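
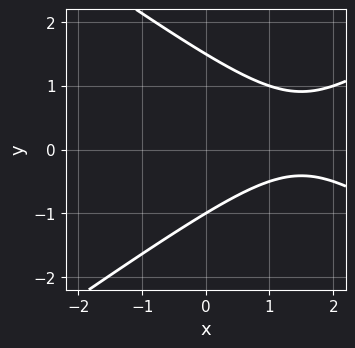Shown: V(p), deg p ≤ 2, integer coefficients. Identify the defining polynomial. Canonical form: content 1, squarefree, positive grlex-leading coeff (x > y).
x^2 - 2*y^2 - 3*x + y + 3

(a) Degree: no degree-1 curve has this shape, so deg p = 2.
(b) Observable constraints: one y-axis crossing is at y = -1; no x-intercept at any integer in the box.
(c) Together with the visible shape, these determine p as stated.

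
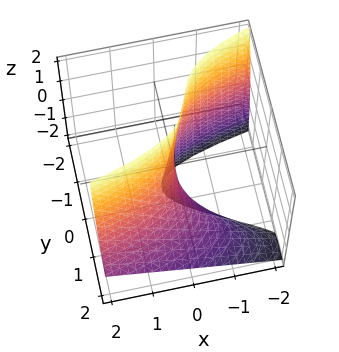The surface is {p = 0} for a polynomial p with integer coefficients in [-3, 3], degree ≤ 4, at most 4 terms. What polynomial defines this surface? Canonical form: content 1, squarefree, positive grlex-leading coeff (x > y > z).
1. Degree: the shape is more complex than any degree-2 surface, so deg p = 3.
2. Checking where it meets the axes: every point of the z-axis in the box is on the surface; it meets the y-axis at y = 0 (among the integer gridlines); it crosses the x-axis at the gridline x = 0.
3. Putting this together gives p.

y^3 + y^2*z + y*z - 2*x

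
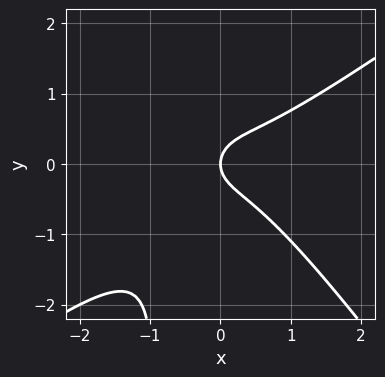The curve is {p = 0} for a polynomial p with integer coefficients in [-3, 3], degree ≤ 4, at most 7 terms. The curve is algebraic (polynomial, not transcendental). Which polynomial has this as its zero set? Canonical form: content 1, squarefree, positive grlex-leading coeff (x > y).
3*x^3 - 2*x^2*y - 3*x*y^2 - 3*y^2 + 2*x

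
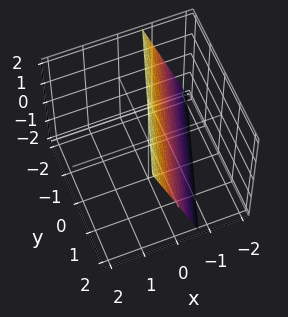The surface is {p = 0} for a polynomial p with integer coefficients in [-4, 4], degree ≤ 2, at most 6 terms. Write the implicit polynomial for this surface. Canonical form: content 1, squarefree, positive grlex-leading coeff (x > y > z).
3*x - y - z + 2

Degree: every cross-section is a straight line — this is a plane, so deg p = 1.
From the axis intercepts and sections: one y-axis crossing is at y = 2; it meets the z-axis at z = 2 (among the integer gridlines).
These observations pin down the coefficients.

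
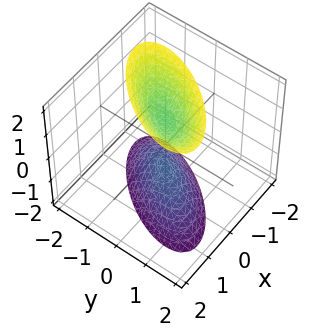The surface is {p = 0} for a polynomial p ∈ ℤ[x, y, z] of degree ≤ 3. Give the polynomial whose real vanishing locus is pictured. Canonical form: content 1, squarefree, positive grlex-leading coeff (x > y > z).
3*x^2 - 3*x*y + 2*y^2 - z^2 + 1

1. The picture has 2 separate pieces.
2. The degree is 2 — the shape is more complex than any degree-1 surface.
3. Against the integer gridlines: among the integer gridlines, it crosses the z-axis at z ∈ {-1, 1}; no x-intercept at any integer in the box; it misses every integer gridline on the y-axis.
4. Putting this together gives p.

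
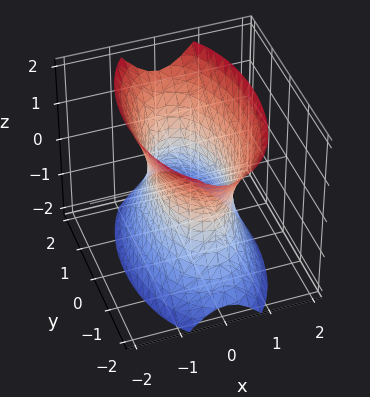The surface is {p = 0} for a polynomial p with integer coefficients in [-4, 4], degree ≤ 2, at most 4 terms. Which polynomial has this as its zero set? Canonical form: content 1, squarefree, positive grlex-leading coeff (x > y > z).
3*x^2 + y^2 - z^2 - 2

First, the degree is 2 — an hourglass — one-sheet hyperboloid; a quadric.
Then, symmetries: mirror symmetry y ↦ −y ⇒ only even powers of y; the x ↦ −x reflection is a symmetry, so x appears only in even powers; mirror symmetry z ↦ −z ⇒ only even powers of z.
Then, from the visible intercepts: no z-intercept at any integer in the box.
Finally, fitting integer coefficients to these (and the overall shape) gives p.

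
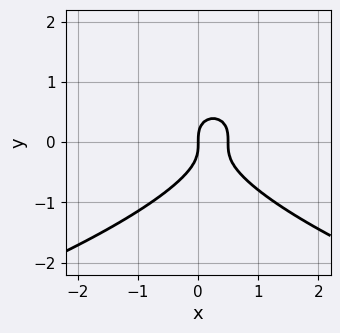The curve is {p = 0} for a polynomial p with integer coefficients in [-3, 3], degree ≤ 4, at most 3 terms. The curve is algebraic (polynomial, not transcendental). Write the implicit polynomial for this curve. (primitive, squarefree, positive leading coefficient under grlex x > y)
Degree: no degree-2 curve has this shape, so deg p = 3.
Reading off the gridlines: it crosses the y-axis at the gridline y = 0; it crosses the x-axis at the gridline x = 0.
Together with the visible shape, these determine p as stated.

2*y^3 + 2*x^2 - x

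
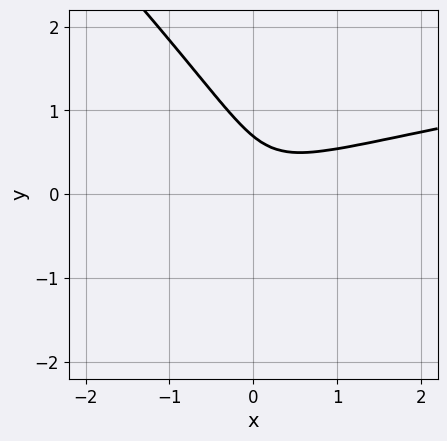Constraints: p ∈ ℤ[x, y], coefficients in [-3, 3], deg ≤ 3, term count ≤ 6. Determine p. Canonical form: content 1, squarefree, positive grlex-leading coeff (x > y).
3*x*y^2 + 3*y^3 - 2*x^2 + 3*x*y - 1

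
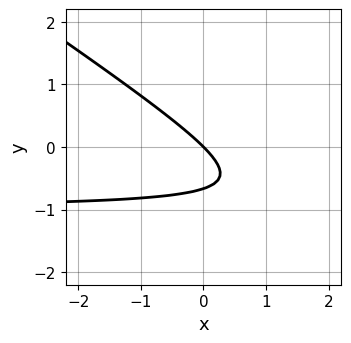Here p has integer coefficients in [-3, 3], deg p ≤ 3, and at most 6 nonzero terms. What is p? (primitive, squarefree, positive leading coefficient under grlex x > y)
2*x*y + 3*y^2 + 2*x + 2*y

(a) deg p = 2.
(b) Checking where it meets the axes: it meets the y-axis at y = 0 (among the integer gridlines); one x-axis crossing is at x = 0.
(c) Solving for integer coefficients yields p as stated.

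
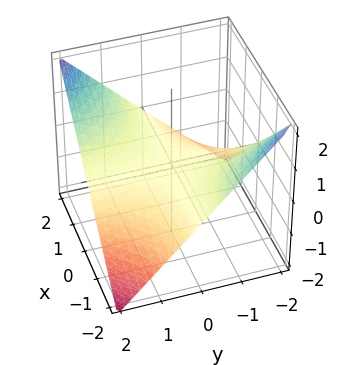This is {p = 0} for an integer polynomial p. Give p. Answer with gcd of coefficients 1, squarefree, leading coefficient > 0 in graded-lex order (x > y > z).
x*y - 2*z

deg p = 2. A hyperbolic paraboloid; a quadric.
Against the integer gridlines: every point of the y-axis in the box is on the surface; the visible x-axis segment lies entirely on the surface; one z-axis crossing is at z = 0.
Matching integer coefficients to the picture gives p.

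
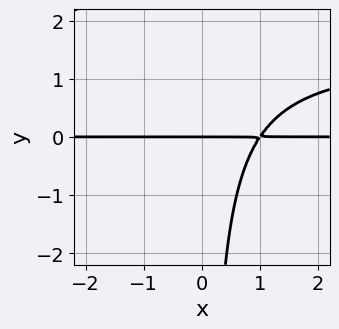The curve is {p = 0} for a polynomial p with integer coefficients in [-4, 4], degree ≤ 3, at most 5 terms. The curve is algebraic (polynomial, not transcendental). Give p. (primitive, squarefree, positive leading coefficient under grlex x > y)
2*x*y^2 - 3*x*y + 3*y

1. The degree is 3 — a generic line meets the curve in up to 3 points.
2. Checking where it meets the axes: it crosses the y-axis at the gridline y = 0; the visible x-axis segment lies entirely on the curve.
3. These observations pin down the coefficients.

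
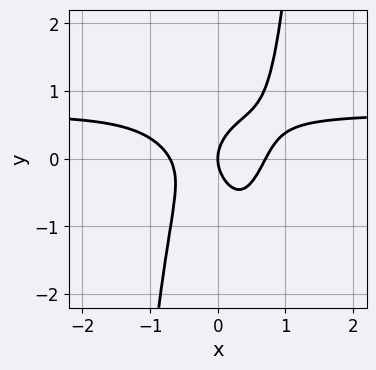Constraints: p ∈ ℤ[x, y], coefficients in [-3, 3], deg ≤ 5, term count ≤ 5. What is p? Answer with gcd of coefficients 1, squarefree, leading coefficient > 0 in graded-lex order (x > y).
3*x^3*y - 2*x^3 - y^2 + x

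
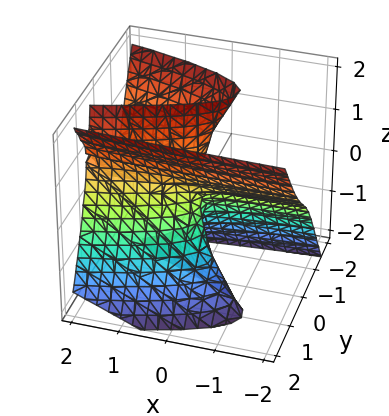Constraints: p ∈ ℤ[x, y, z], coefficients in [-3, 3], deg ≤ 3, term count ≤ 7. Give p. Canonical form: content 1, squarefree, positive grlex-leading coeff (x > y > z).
The degree is 3 — a generic line meets the surface in up to 3 points.
Observable constraints: the visible x-axis segment lies entirely on the surface; every point of the z-axis in the box is on the surface.
Putting this together gives p.

2*y^3 - y*z^2 - x*y + x*z - y^2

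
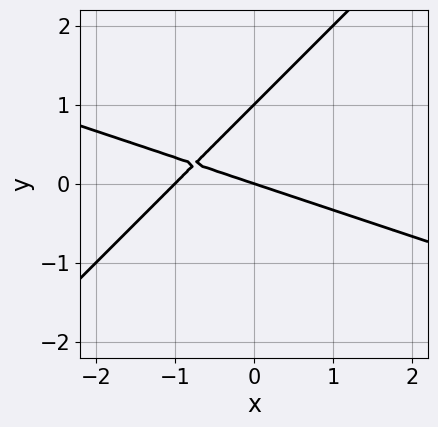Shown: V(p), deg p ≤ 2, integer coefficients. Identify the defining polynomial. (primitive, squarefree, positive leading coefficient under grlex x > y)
Degree: a generic line meets the curve in up to 2 points, so deg p = 2.
Against the integer gridlines: the y-axis gridline crossings are at y ∈ {0, 1}; among the integer gridlines, it crosses the x-axis at x ∈ {-1, 0}.
Solving for integer coefficients yields p as stated.

x^2 + 2*x*y - 3*y^2 + x + 3*y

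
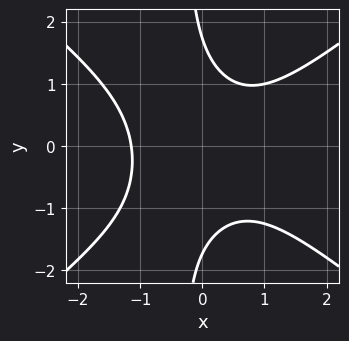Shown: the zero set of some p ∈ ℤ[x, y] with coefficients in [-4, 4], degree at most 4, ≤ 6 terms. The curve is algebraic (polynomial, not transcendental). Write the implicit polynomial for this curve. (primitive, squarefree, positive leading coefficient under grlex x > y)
2*x^3 - 3*x*y^2 - x*y - y^2 + 3

First, degree: the shape is more complex than any degree-2 curve, so deg p = 3.
Finally, putting this together gives p.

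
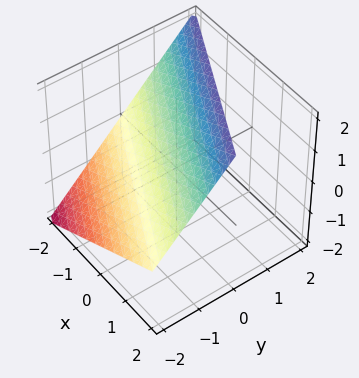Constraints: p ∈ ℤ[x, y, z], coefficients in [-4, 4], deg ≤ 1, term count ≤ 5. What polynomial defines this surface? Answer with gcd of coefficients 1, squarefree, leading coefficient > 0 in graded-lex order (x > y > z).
x + 2*y - 2*z + 2

First, deg p = 1.
Then, observable constraints: one y-axis crossing is at y = -1; one z-axis crossing is at z = 1; it crosses the x-axis at the gridline x = -2.
Finally, together with the visible shape, these determine p as stated.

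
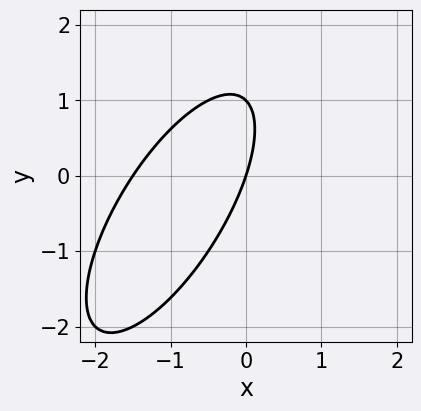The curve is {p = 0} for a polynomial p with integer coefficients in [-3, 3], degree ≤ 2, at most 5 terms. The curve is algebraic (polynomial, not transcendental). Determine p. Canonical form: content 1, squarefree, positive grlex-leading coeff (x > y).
2*x^2 - 2*x*y + y^2 + 3*x - y

First, deg p = 2. No degree-1 curve has this shape.
Then, against the integer gridlines: the y-axis gridline crossings are at y ∈ {0, 1}; one x-axis crossing is at x = 0.
Finally, matching integer coefficients to the picture gives p.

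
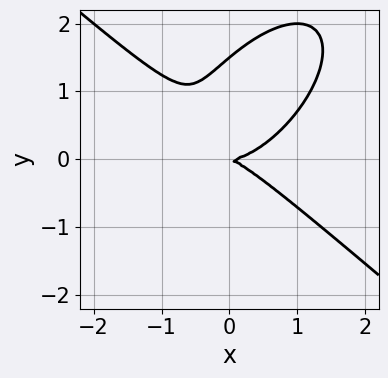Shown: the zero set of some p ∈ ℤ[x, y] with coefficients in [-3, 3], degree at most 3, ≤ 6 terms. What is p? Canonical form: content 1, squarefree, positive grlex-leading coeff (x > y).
The degree is 3 — no degree-2 curve has this shape.
Observable constraints: one x-axis crossing is at x = 0; one y-axis crossing is at y = 0.
Together with the visible shape, these determine p as stated.

2*x^3 - x*y^2 + 2*y^3 - x*y - 3*y^2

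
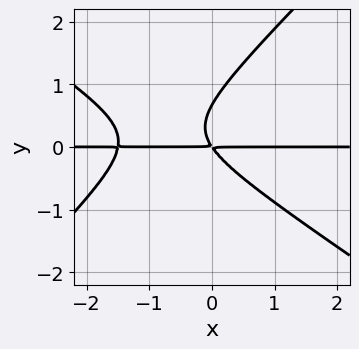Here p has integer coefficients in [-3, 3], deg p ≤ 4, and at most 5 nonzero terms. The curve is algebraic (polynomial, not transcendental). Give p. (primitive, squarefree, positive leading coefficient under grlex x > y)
(a) Degree: no degree-2 curve has this shape, so deg p = 3.
(b) Against the integer gridlines: every point of the x-axis in the box is on the curve.
(c) Putting this together gives p.

2*x^2*y + x*y^2 - 3*y^3 + 3*x*y + 2*y^2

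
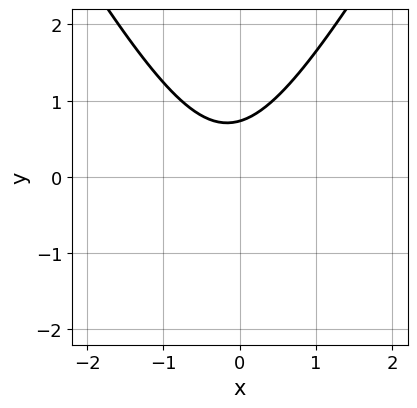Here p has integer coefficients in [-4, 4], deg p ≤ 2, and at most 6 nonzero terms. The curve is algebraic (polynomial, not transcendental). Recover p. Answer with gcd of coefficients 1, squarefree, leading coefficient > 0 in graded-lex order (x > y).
The degree is 2 — the shape is more complex than any degree-1 curve.
From the axis intercepts and sections: no x-intercept at any integer in the box.
Together with the visible shape, these determine p as stated.

3*x^2 - y^2 + x - 2*y + 2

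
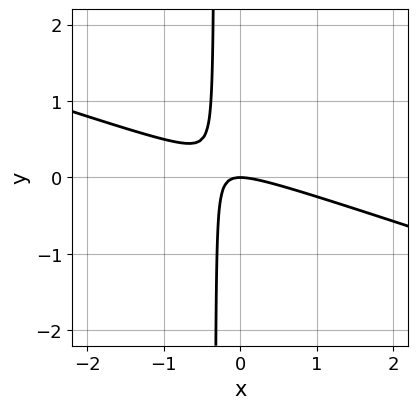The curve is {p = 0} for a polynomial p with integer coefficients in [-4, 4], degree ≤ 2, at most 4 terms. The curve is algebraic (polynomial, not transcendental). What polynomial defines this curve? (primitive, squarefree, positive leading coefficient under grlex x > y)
x^2 + 3*x*y + y

1. Degree: the shape is more complex than any degree-1 curve, so deg p = 2.
2. From the visible intercepts: it crosses the y-axis at the gridline y = 0; one x-axis crossing is at x = 0.
3. Solving for integer coefficients yields p as stated.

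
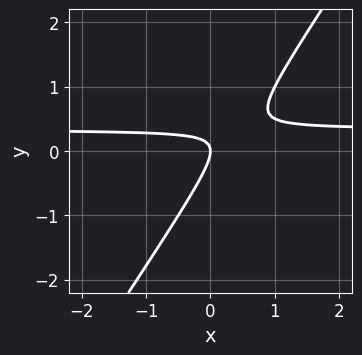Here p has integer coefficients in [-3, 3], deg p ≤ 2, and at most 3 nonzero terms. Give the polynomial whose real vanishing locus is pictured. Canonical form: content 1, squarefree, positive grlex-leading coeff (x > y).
1. deg p = 2.
2. Reading off the gridlines: it crosses the x-axis at the gridline x = 0; it meets the y-axis at y = 0 (among the integer gridlines).
3. Fitting integer coefficients to these (and the overall shape) gives p.

3*x*y - 2*y^2 - x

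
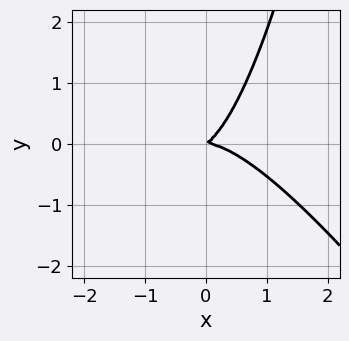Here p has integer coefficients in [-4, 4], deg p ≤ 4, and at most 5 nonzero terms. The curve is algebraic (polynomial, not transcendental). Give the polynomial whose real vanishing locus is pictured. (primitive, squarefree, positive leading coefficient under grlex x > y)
First, the degree is 3 — no degree-2 curve has this shape.
Next, from the axis intercepts and sections: it meets the x-axis at x = 0 (among the integer gridlines); one y-axis crossing is at y = 0.
Finally, putting this together gives p.

3*x^3 + 2*x^2*y + 2*x*y - 3*y^2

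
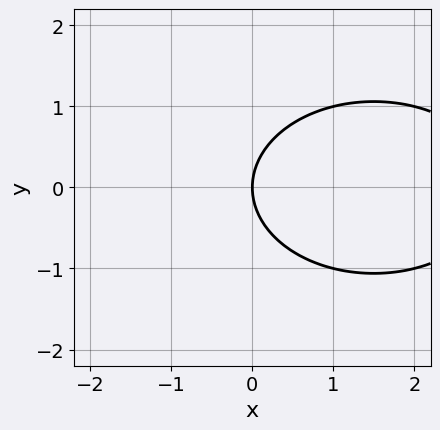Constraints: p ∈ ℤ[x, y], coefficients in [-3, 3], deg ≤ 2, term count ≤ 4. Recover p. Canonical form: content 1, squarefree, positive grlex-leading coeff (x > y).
x^2 + 2*y^2 - 3*x

First, degree: the shape is more complex than any degree-1 curve, so deg p = 2.
Next, symmetries: mirror symmetry y ↦ −y ⇒ only even powers of y.
Next, checking where it meets the axes: one y-axis crossing is at y = 0; it crosses the x-axis at the gridline x = 0.
Finally, together with the visible shape, these determine p as stated.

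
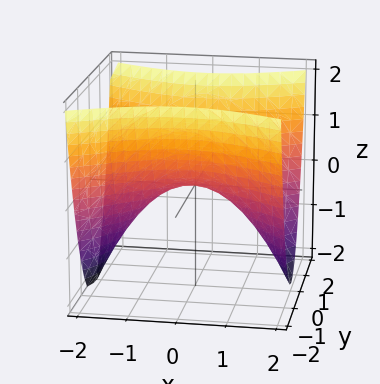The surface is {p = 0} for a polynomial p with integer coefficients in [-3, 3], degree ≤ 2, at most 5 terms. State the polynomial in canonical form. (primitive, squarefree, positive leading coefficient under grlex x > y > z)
x^2 - 2*y^2 + 2*z

First, degree: a saddle surface; a quadric, so deg p = 2.
Next, symmetries: it's symmetric under x → −x, forcing even powers of x; it's symmetric under y → −y, forcing even powers of y.
Next, from the axis intercepts and sections: it meets the x-axis at x = 0 (among the integer gridlines); one y-axis crossing is at y = 0.
Finally, assembling these constraints gives the stated polynomial.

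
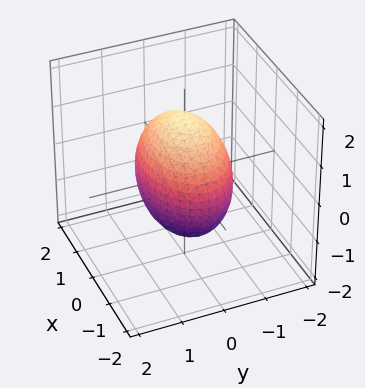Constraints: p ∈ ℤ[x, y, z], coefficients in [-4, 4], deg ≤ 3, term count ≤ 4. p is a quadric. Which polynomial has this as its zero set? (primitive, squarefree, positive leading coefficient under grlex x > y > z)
x^2 + 2*y^2 + z^2 - 2

deg p = 2.
Symmetries: it's symmetric under y → −y, forcing even powers of y; it's symmetric under x → −x, forcing even powers of x; it's symmetric under z → −z, forcing even powers of z.
Against the integer gridlines: the y-axis gridline crossings are at y ∈ {-1, 1}.
Solving for integer coefficients yields p as stated.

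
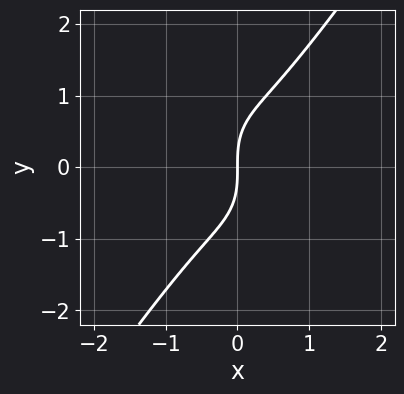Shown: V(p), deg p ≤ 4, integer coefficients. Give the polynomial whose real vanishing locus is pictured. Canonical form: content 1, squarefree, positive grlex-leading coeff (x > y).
3*x^3 - y^3 + 2*x

The degree is 3 — no degree-2 curve has this shape.
Observable constraints: one y-axis crossing is at y = 0; it meets the x-axis at x = 0 (among the integer gridlines).
Matching integer coefficients to the picture gives p.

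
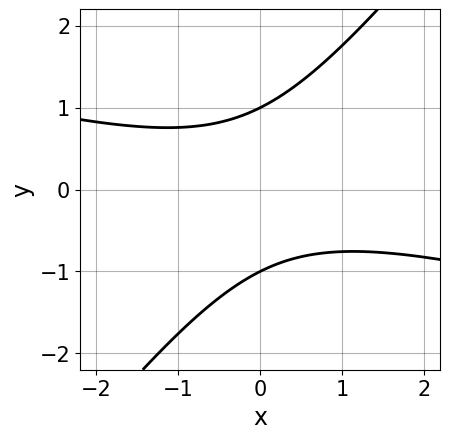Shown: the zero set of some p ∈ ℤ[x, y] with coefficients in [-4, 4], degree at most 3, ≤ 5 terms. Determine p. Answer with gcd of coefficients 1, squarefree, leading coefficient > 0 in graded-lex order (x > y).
x^2 + 3*x*y - 3*y^2 + 3

1. deg p = 2. No degree-1 curve has this shape.
2. From the axis intercepts and sections: it misses every integer gridline on the x-axis; the y-axis gridline crossings are at y ∈ {-1, 1}.
3. The integer polynomial consistent with all of this is the stated p.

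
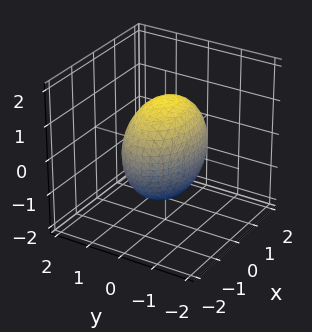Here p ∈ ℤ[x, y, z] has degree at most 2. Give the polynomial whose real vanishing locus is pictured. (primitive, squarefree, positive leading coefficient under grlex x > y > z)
x^2 + 2*y^2 + z^2 - 2

(a) Degree: bounded and convex; a quadric, so deg p = 2.
(b) Symmetries: it's symmetric under x → −x, forcing even powers of x; mirror symmetry y ↦ −y ⇒ only even powers of y; the z ↦ −z reflection is a symmetry, so z appears only in even powers.
(c) Against the integer gridlines: among the integer gridlines, it crosses the y-axis at y ∈ {-1, 1}.
(d) Fitting integer coefficients to these (and the overall shape) gives p.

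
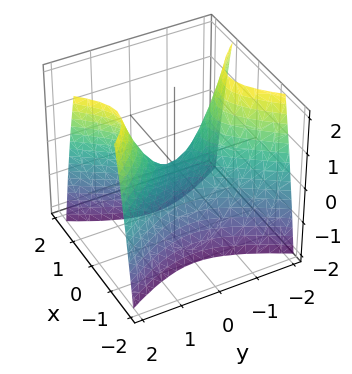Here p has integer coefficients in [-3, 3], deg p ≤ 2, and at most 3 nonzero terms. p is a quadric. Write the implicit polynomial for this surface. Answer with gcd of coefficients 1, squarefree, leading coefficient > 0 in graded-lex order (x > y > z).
2*x^2 - y^2 + z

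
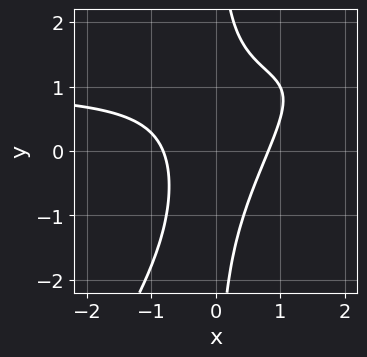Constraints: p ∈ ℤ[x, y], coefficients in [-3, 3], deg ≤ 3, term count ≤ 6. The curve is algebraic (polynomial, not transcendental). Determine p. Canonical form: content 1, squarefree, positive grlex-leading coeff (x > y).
(a) deg p = 3. A generic line meets the curve in up to 3 points.
(b) Observable constraints: it misses every integer gridline on the y-axis.
(c) The integer polynomial consistent with all of this is the stated p.

3*x^2*y - 2*x*y^2 - 3*x^2 + 2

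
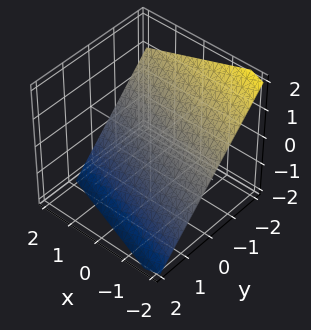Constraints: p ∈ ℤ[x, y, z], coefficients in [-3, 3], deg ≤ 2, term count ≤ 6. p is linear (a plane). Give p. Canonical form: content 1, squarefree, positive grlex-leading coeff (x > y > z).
x + 3*y + 3*z + 2

1. deg p = 1. The surface is flat (a plane).
2. Reading off the gridlines: it crosses the x-axis at the gridline x = -2.
3. Solving for integer coefficients yields p as stated.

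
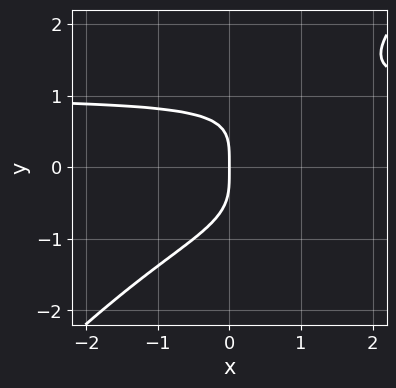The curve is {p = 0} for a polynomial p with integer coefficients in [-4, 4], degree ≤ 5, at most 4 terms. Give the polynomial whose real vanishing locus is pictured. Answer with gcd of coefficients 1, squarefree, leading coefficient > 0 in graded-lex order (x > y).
x*y^3 - y^4 - x

First, the degree is 4 — the shape is more complex than any degree-3 curve.
Next, from the visible intercepts: one x-axis crossing is at x = 0; it meets the y-axis at y = 0 (among the integer gridlines).
Finally, together with the visible shape, these determine p as stated.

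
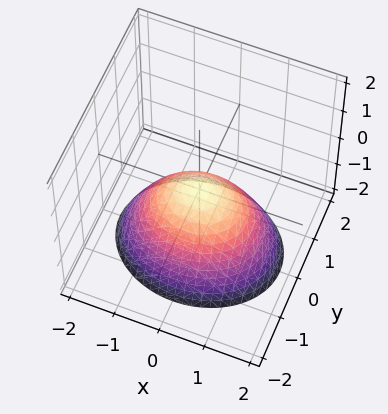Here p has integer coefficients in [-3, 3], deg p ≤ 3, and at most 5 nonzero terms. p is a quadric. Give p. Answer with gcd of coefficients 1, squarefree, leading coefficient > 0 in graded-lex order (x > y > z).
2*x^2 + 3*y^2 + 3*z

(a) deg p = 2.
(b) Symmetries: the y ↦ −y reflection is a symmetry, so y appears only in even powers; the x ↦ −x reflection is a symmetry, so x appears only in even powers.
(c) From the axis intercepts and sections: it crosses the x-axis at the gridline x = 0; it crosses the y-axis at the gridline y = 0; it crosses the z-axis at the gridline z = 0.
(d) Matching integer coefficients to the picture gives p.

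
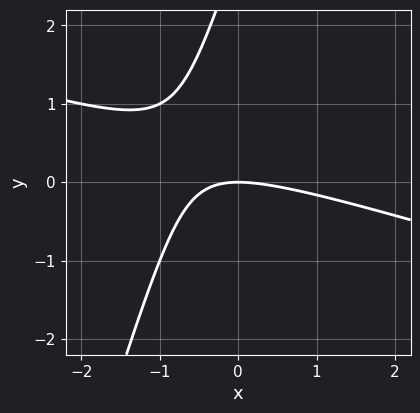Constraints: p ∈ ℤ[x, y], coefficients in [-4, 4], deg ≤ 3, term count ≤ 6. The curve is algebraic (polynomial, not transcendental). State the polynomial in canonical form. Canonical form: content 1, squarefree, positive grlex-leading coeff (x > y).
x^2 + 3*x*y - y^2 + 3*y

The degree is 2 — the shape is more complex than any degree-1 curve.
Against the integer gridlines: one x-axis crossing is at x = 0; one y-axis crossing is at y = 0.
These observations pin down the coefficients.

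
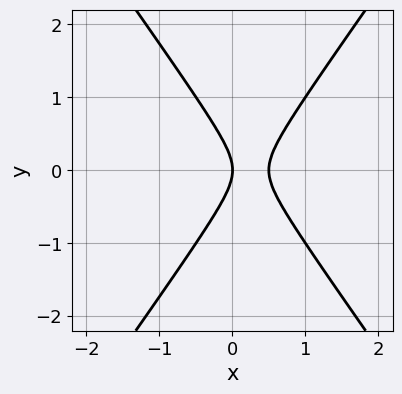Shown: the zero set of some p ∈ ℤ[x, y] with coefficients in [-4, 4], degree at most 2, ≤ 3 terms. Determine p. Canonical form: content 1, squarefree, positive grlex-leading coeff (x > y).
2*x^2 - y^2 - x

1. deg p = 2.
2. Symmetries: mirror symmetry y ↦ −y ⇒ only even powers of y.
3. Observable constraints: one x-axis crossing is at x = 0; it crosses the y-axis at the gridline y = 0.
4. These observations pin down the coefficients.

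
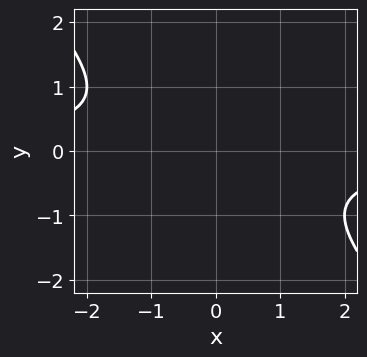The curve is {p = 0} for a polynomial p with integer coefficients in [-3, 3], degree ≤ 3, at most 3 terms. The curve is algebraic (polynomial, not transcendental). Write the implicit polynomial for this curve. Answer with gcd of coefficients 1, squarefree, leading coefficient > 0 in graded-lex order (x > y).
x*y + y^2 + 1

First, deg p = 2. No degree-1 curve has this shape.
Next, against the integer gridlines: the curve avoids every integer x-axis point in the box; it misses every integer gridline on the y-axis.
Finally, together with the visible shape, these determine p as stated.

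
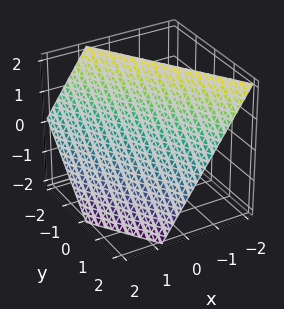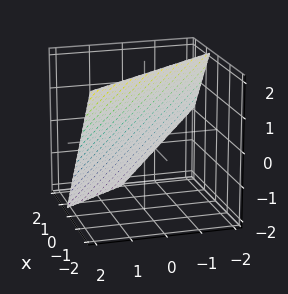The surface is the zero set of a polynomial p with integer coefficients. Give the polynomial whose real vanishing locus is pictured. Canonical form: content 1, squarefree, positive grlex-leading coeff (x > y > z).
3*x + 2*y + 2*z - 2

(a) The degree is 1 — the surface is flat (a plane).
(b) Observable constraints: it crosses the y-axis at the gridline y = 1; it crosses the z-axis at the gridline z = 1.
(c) Solving for integer coefficients yields p as stated.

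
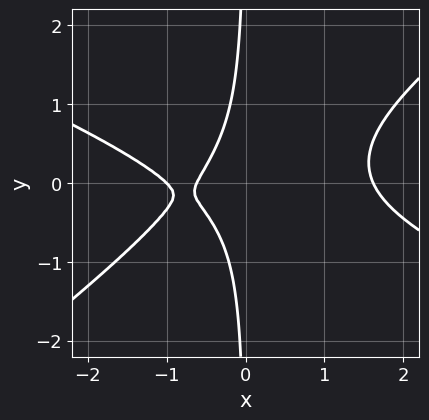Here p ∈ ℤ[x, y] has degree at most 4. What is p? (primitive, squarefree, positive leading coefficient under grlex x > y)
1. deg p = 3.
2. Checking where it meets the axes: the curve avoids every integer y-axis point in the box; it crosses the x-axis at the gridline x = -1.
3. Fitting integer coefficients to these (and the overall shape) gives p.

x^3 + x^2*y - 3*x*y^2 - 2*x - 1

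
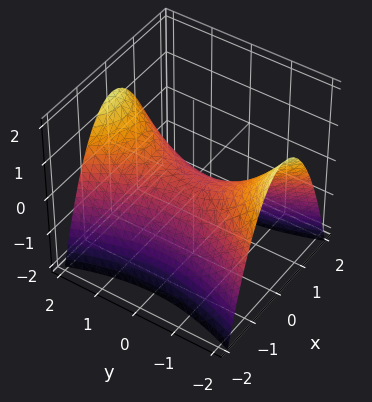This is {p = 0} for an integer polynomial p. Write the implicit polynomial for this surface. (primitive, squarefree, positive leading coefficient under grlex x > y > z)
(a) Degree: a saddle surface; a quadric, so deg p = 2.
(b) Symmetries: mirror symmetry x ↦ −x ⇒ only even powers of x; the y ↦ −y reflection is a symmetry, so y appears only in even powers.
(c) From the visible intercepts: it meets the y-axis at y = 0 (among the integer gridlines); one x-axis crossing is at x = 0; one z-axis crossing is at z = 0.
(d) Together with the visible shape, these determine p as stated.

3*x^2 - y^2 + 3*z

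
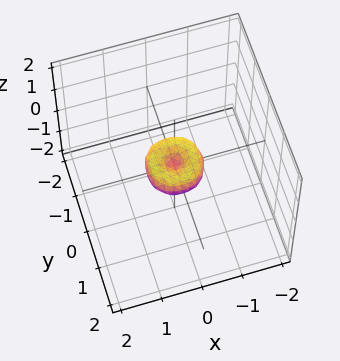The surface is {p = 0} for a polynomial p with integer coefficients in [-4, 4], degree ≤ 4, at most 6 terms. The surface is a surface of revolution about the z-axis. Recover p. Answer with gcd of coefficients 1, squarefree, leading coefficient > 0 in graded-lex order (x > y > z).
(a) The degree is 4 — no degree-3 surface has this shape.
(b) Symmetries: rotational symmetry about the z-axis ⇒ p depends on x, y only through x² + y².
(c) Reading off the gridlines: it meets the y-axis at y = 0 (among the integer gridlines); one x-axis crossing is at x = 0.
(d) Matching integer coefficients to the picture gives p.

2*x^4 + 4*x^2*y^2 + 2*y^4 - x^2 - y^2 + z^2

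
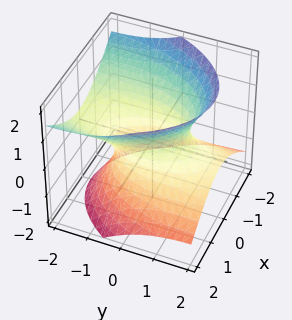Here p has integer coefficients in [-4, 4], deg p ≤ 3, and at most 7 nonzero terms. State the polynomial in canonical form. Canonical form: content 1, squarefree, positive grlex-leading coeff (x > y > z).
3*x^2 + y^2 + 3*y*z - 3*z^2 - 2

The degree is 2 — no degree-1 surface has this shape.
Observable constraints: the surface avoids every integer z-axis point in the box.
Putting this together gives p.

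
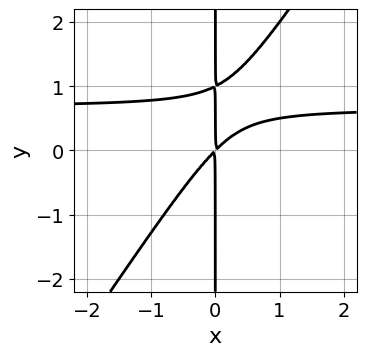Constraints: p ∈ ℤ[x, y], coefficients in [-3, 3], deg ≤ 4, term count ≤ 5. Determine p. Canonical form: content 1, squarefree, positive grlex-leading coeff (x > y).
3*x^2*y - 2*x*y^2 - 2*x^2 + 2*x*y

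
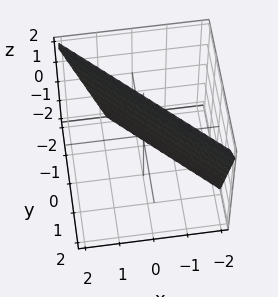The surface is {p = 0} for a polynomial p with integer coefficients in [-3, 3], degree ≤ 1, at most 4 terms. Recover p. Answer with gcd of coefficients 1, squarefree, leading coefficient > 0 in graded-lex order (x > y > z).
3*x + 3*y - z + 2

1. The degree is 1 — every cross-section is a straight line — this is a plane.
2. Reading off the gridlines: it meets the z-axis at z = 2 (among the integer gridlines).
3. Matching integer coefficients to the picture gives p.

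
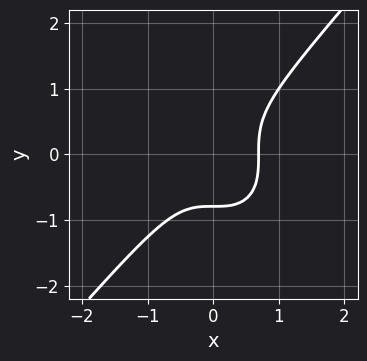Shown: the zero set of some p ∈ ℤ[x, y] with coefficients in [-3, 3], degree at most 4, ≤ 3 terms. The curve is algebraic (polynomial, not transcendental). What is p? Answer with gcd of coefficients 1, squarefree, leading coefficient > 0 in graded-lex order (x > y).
3*x^3 - 2*y^3 - 1

(a) The degree is 3 — a generic line meets the curve in up to 3 points.
(b) Putting this together gives p.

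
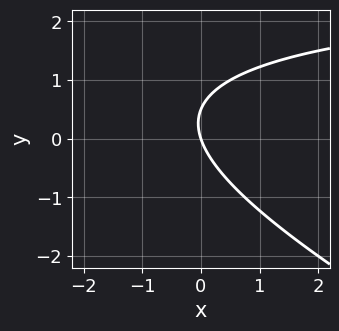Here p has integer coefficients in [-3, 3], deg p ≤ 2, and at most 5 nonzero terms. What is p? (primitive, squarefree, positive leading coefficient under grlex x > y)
First, degree: a generic line meets the curve in up to 2 points, so deg p = 2.
Next, from the axis intercepts and sections: one x-axis crossing is at x = 0; one y-axis crossing is at y = 0.
Finally, matching integer coefficients to the picture gives p.

x*y + 2*y^2 - 3*x - y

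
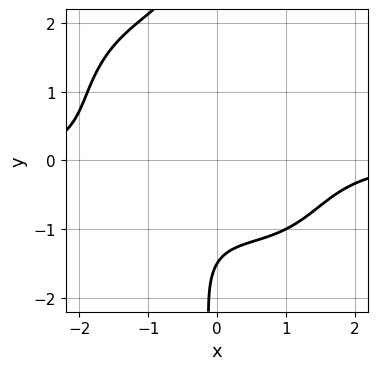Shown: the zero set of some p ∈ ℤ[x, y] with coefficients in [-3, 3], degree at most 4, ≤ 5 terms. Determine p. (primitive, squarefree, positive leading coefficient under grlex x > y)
x^3*y + x^2*y^2 + x*y^3 + 2*y + 3

1. The degree is 4 — no degree-3 curve has this shape.
2. Reading off the gridlines: it misses every integer gridline on the x-axis.
3. The integer polynomial consistent with all of this is the stated p.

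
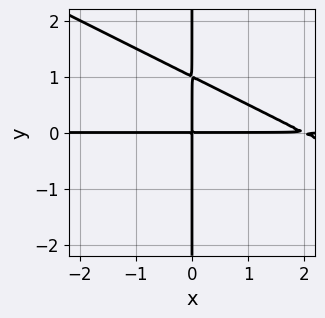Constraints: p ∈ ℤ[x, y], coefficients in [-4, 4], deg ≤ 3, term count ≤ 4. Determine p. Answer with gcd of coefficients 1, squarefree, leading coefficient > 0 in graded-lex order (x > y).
x^2*y + 2*x*y^2 - 2*x*y

First, deg p = 3. The shape is more complex than any degree-2 curve.
Then, from the visible intercepts: every point of the y-axis in the box is on the curve; the visible x-axis segment lies entirely on the curve.
Finally, fitting integer coefficients to these (and the overall shape) gives p.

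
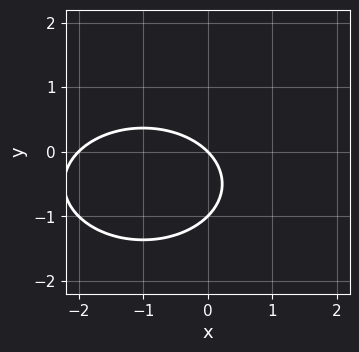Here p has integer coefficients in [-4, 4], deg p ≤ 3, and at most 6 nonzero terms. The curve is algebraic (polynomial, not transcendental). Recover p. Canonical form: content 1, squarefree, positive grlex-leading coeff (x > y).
x^2 + 2*y^2 + 2*x + 2*y

1. Degree: the shape is more complex than any degree-1 curve, so deg p = 2.
2. From the visible intercepts: among the integer gridlines, it crosses the x-axis at x ∈ {-2, 0}; the y-axis gridline crossings are at y ∈ {-1, 0}.
3. Matching integer coefficients to the picture gives p.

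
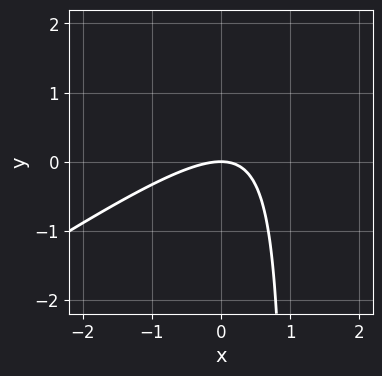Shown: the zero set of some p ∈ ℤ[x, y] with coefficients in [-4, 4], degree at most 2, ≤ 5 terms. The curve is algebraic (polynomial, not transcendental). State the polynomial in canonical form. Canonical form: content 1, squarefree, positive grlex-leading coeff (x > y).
The degree is 2 — no degree-1 curve has this shape.
Observable constraints: one y-axis crossing is at y = 0; it meets the x-axis at x = 0 (among the integer gridlines).
Together with the visible shape, these determine p as stated.

2*x^2 - 3*x*y + 3*y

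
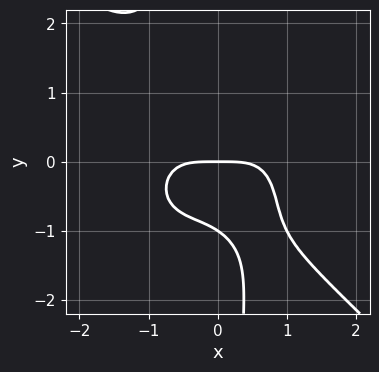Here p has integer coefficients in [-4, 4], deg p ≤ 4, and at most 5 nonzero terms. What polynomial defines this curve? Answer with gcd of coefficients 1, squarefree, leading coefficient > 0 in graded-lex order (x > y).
2*x^4 + 2*x*y^3 + 3*y^2 + 3*y

1. deg p = 4.
2. Reading off the gridlines: the y-axis gridline crossings are at y ∈ {-1, 0}; it crosses the x-axis at the gridline x = 0.
3. Together with the visible shape, these determine p as stated.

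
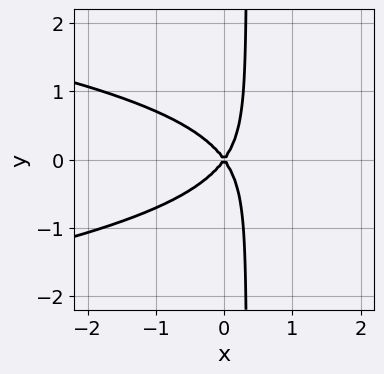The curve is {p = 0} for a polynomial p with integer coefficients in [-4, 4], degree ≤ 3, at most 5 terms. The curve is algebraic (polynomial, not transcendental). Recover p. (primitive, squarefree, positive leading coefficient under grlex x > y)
(a) deg p = 3. The shape is more complex than any degree-2 curve.
(b) Symmetries: mirror symmetry y ↦ −y ⇒ only even powers of y.
(c) Reading off the gridlines: it meets the x-axis at x = 0 (among the integer gridlines); one y-axis crossing is at y = 0.
(d) Assembling these constraints gives the stated polynomial.

3*x*y^2 + 2*x^2 - y^2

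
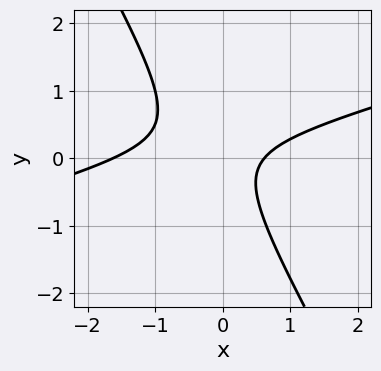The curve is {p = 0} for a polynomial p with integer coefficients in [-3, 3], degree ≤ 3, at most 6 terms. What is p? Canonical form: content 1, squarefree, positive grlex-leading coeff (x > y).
x^2 - 3*x*y - 2*y^2 + x - 1

Degree: the shape is more complex than any degree-1 curve, so deg p = 2.
Against the integer gridlines: it misses every integer gridline on the y-axis.
Matching integer coefficients to the picture gives p.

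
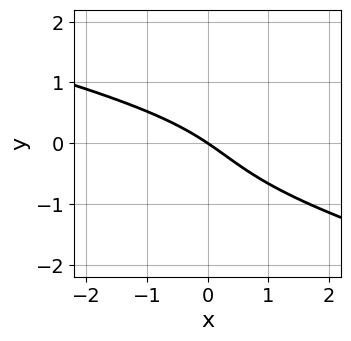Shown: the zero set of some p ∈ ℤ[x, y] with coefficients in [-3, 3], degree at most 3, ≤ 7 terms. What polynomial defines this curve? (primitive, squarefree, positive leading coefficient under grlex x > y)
First, the degree is 3 — no degree-2 curve has this shape.
Next, observable constraints: one y-axis crossing is at y = 0; one x-axis crossing is at x = 0.
Finally, together with the visible shape, these determine p as stated.

x*y^2 + 3*y^3 + y^2 + 2*x + 3*y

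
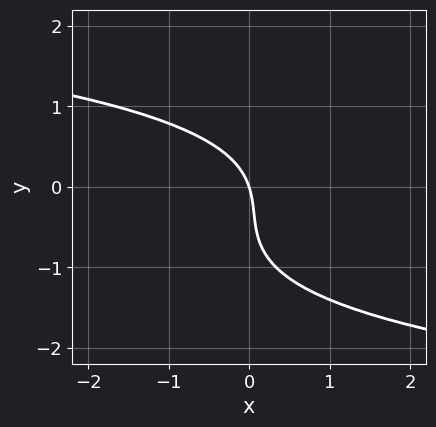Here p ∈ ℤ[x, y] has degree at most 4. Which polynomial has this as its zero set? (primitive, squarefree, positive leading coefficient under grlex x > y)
2*y^3 + 2*y^2 + 3*x + y

First, the degree is 3 — the shape is more complex than any degree-2 curve.
Next, checking where it meets the axes: one x-axis crossing is at x = 0; it meets the y-axis at y = 0 (among the integer gridlines).
Finally, together with the visible shape, these determine p as stated.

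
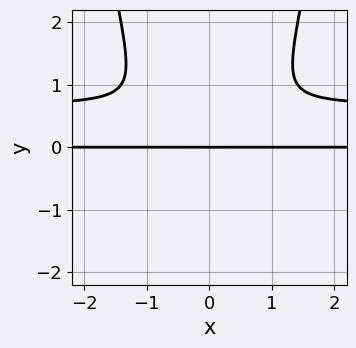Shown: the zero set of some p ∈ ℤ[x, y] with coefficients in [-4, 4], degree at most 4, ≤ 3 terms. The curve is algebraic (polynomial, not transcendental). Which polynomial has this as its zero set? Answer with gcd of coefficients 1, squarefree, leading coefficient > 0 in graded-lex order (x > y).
1. deg p = 4.
2. Symmetries: it's symmetric under x → −x, forcing even powers of x.
3. Against the integer gridlines: it crosses the y-axis at the gridline y = 0; the visible x-axis segment lies entirely on the curve.
4. These observations pin down the coefficients.

3*x^2*y^2 - 2*x^2*y - 2*y^3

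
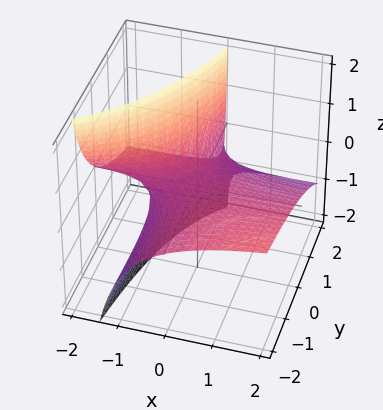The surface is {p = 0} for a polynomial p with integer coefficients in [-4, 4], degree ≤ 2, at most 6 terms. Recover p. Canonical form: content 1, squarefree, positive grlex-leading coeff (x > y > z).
x*y + 2*x*z - y*z + 2*z

(a) Degree: a generic line meets the surface in up to 2 points, so deg p = 2.
(b) From the axis intercepts and sections: every point of the x-axis in the box is on the surface; it crosses the z-axis at the gridline z = 0; the visible y-axis segment lies entirely on the surface.
(c) These observations pin down the coefficients.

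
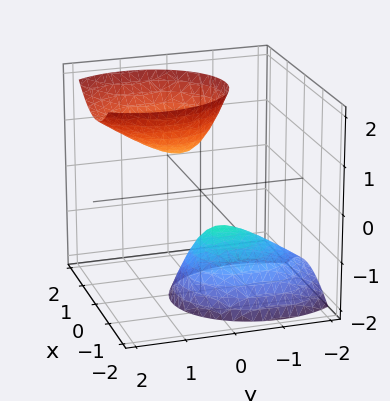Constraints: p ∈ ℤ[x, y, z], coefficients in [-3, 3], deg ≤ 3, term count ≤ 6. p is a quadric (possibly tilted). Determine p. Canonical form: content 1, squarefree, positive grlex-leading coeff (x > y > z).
1. There are 2 components.
2. Degree: no degree-1 surface has this shape, so deg p = 2.
3. Against the integer gridlines: the surface avoids every integer y-axis point in the box; among the integer gridlines, it crosses the z-axis at z ∈ {-1, 1}.
4. Assembling these constraints gives the stated polynomial.

3*x^2 - x*z + 2*y^2 - 2*y*z - z^2 + 1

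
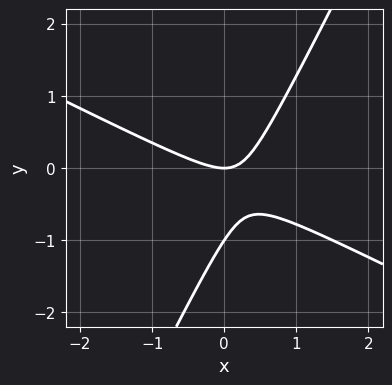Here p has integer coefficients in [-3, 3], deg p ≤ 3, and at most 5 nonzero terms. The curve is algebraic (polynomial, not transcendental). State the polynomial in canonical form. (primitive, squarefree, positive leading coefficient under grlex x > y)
2*x^2 + 3*x*y - 2*y^2 - 2*y

The degree is 2 — a generic line meets the curve in up to 2 points.
Against the integer gridlines: it crosses the x-axis at the gridline x = 0; the y-axis gridline crossings are at y ∈ {-1, 0}.
Together with the visible shape, these determine p as stated.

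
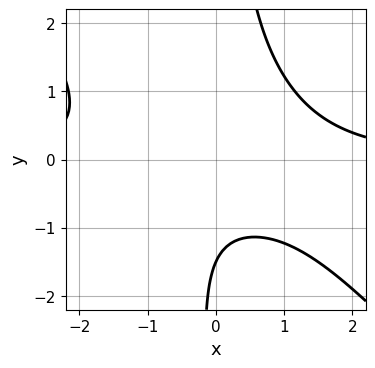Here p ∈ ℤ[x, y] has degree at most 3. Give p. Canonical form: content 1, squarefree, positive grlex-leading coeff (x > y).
First, the degree is 3 — the shape is more complex than any degree-2 curve.
Next, from the visible intercepts: the curve avoids every integer x-axis point in the box.
Finally, assembling these constraints gives the stated polynomial.

2*x^2*y + 2*x*y^2 - 2*y - 3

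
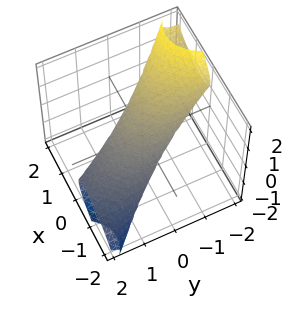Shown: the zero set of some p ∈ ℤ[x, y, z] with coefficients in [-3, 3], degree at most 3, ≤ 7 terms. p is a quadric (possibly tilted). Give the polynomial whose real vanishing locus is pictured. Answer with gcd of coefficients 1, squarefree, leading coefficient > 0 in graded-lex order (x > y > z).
2*x^2 - 3*x*z + y^2 + 3*y*z + 3*z^2 - 1

(a) deg p = 2. No degree-1 surface has this shape.
(b) From the visible intercepts: the y-axis gridline crossings are at y ∈ {-1, 1}.
(c) Solving for integer coefficients yields p as stated.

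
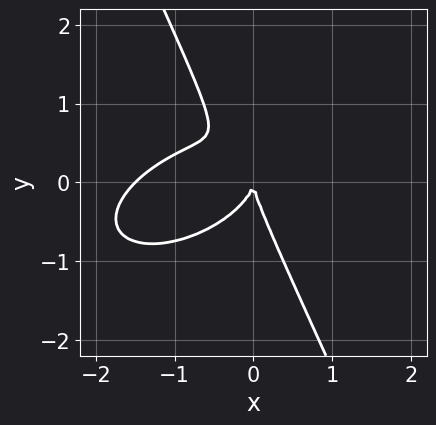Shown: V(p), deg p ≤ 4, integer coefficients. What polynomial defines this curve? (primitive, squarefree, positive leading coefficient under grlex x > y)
2*x^3 - 2*x^2*y + 3*x*y^2 + 2*y^3 + 3*x^2

(a) The degree is 3 — a generic line meets the curve in up to 3 points.
(b) Checking where it meets the axes: one x-axis crossing is at x = 0; one y-axis crossing is at y = 0.
(c) The integer polynomial consistent with all of this is the stated p.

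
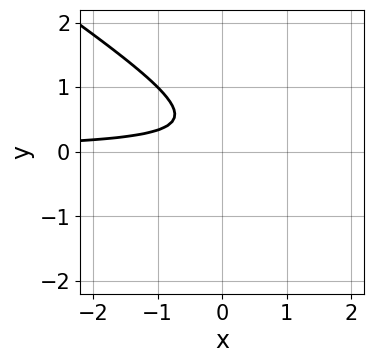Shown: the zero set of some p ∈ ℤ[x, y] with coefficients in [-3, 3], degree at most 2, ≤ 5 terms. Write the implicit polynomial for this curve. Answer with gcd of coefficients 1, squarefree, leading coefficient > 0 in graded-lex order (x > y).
(a) Degree: the shape is more complex than any degree-1 curve, so deg p = 2.
(b) From the axis intercepts and sections: no y-intercept at any integer in the box; the curve avoids every integer x-axis point in the box.
(c) Matching integer coefficients to the picture gives p.

2*x*y + 3*y^2 - 2*y + 1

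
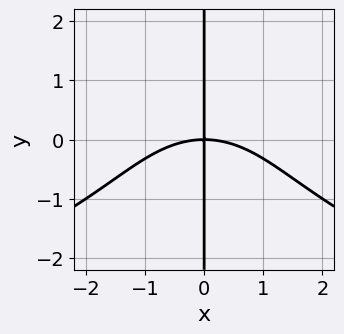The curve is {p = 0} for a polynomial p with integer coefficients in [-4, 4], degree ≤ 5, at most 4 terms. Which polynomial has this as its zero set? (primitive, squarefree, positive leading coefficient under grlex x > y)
1. deg p = 4.
2. Reading off the gridlines: the visible y-axis segment lies entirely on the curve; one x-axis crossing is at x = 0.
3. Assembling these constraints gives the stated polynomial.

x*y^3 + x^3 + 3*x*y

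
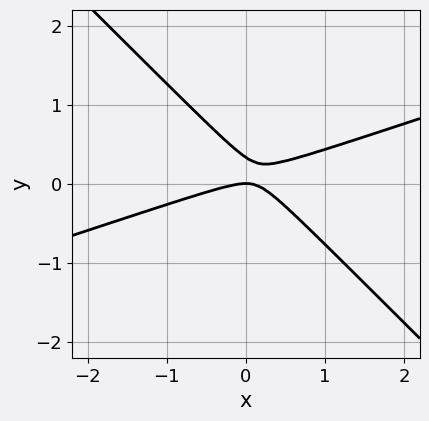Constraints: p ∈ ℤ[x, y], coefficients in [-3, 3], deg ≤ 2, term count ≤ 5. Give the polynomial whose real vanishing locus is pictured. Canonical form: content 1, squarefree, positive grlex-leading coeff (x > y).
x^2 - 2*x*y - 3*y^2 + y

First, the degree is 2 — the shape is more complex than any degree-1 curve.
Next, against the integer gridlines: it crosses the x-axis at the gridline x = 0; one y-axis crossing is at y = 0.
Finally, solving for integer coefficients yields p as stated.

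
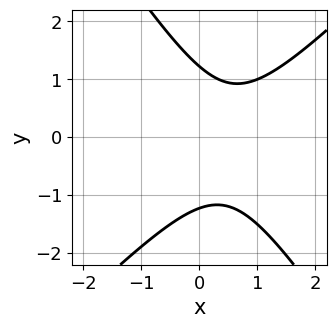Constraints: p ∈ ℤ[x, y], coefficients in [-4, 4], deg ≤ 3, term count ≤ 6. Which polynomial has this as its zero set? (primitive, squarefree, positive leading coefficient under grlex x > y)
(a) Degree: the shape is more complex than any degree-1 curve, so deg p = 2.
(b) From the visible intercepts: the curve avoids every integer x-axis point in the box.
(c) Matching integer coefficients to the picture gives p.

3*x^2 - x*y - 2*y^2 - 3*x + 3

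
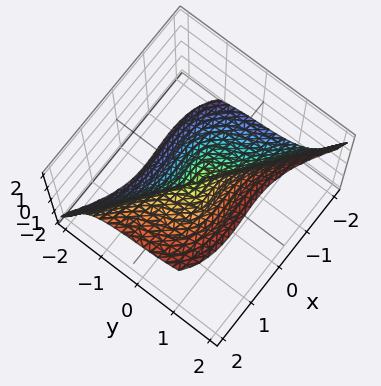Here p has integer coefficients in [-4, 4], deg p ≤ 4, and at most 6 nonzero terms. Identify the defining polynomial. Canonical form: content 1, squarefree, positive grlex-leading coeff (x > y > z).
1. deg p = 3. The shape is more complex than any degree-2 surface.
2. From the axis intercepts and sections: it meets the x-axis at x = 0 (among the integer gridlines); it meets the z-axis at z = 0 (among the integer gridlines).
3. Solving for integer coefficients yields p as stated.

2*x^3 + x^2*y - 2*x^2*z + 3*y^3 - z^3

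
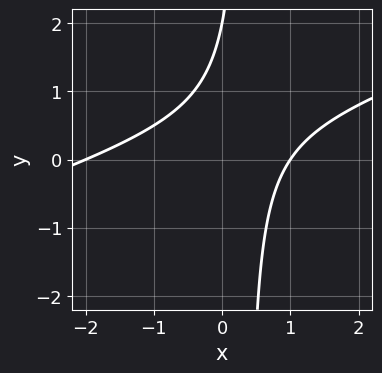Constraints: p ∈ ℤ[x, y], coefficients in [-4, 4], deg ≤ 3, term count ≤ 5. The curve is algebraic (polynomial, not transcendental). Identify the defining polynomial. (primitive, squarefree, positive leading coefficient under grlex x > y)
x^2 - 3*x*y + x + y - 2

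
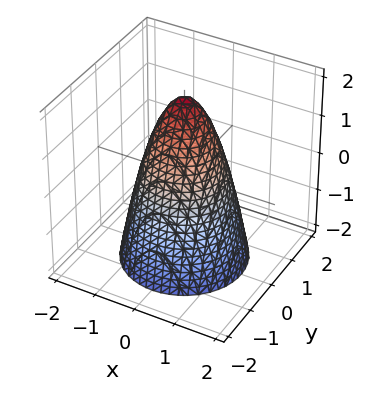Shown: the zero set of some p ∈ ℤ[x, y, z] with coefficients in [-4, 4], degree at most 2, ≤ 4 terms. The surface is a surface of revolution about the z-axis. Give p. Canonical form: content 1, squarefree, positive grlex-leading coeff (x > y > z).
2*x^2 + 2*y^2 + z - 2

(a) The degree is 2 — a generic line meets the surface in up to 2 points.
(b) Symmetry: every cross-section ⟂ z is a circle, so x, y appear only via x² + y².
(c) Checking where it meets the axes: among the integer gridlines, it crosses the y-axis at y ∈ {-1, 1}; the x-axis gridline crossings are at x ∈ {-1, 1}.
(d) Solving for integer coefficients yields p as stated.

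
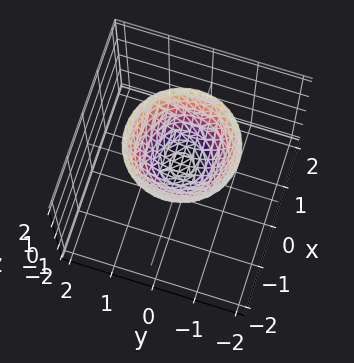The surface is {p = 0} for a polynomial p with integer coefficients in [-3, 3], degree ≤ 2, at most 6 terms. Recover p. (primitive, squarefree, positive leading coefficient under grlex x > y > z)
2*x^2 + 2*y^2 - 2*z + 1

The degree is 2 — no degree-1 surface has this shape.
Symmetries: rotational symmetry about the z-axis ⇒ p depends on x, y only through x² + y².
Against the integer gridlines: no y-intercept at any integer in the box; a circular section at z = 2 has radius between 1 and 2.
Together with the visible shape, these determine p as stated.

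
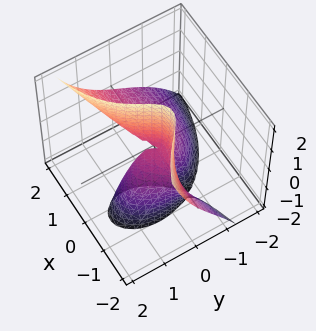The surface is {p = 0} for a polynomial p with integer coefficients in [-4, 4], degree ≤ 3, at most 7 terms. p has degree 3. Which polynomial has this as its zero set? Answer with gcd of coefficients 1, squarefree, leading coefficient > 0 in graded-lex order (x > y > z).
First, degree: no degree-2 surface has this shape, so deg p = 3.
Then, reading off the gridlines: one y-axis crossing is at y = 0; the visible z-axis segment lies entirely on the surface.
Finally, assembling these constraints gives the stated polynomial.

3*x^2*y - 3*x^2*z + 2*y^3 - 3*x*z + 2*y*z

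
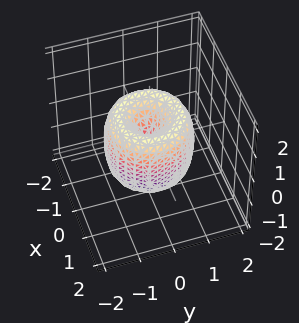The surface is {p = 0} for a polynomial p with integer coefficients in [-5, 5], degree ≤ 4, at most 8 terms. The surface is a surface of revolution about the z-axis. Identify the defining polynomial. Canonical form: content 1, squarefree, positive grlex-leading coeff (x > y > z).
2*x^4 + 4*x^2*y^2 + 2*y^4 - 3*x^2 - 3*y^2 + z^2

First, deg p = 4.
Then, symmetries: rotational symmetry about the z-axis ⇒ p depends on x, y only through x² + y².
Next, against the integer gridlines: one x-axis crossing is at x = 0; a circular section at z = 0 has radius between 1 and 2; it meets the z-axis at z = 0 (among the integer gridlines); it meets the y-axis at y = 0 (among the integer gridlines).
Finally, solving for integer coefficients yields p as stated.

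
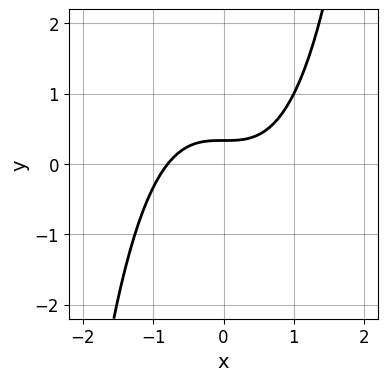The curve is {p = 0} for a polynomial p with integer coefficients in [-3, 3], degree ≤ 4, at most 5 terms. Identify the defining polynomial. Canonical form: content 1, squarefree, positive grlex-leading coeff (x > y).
2*x^3 - 3*y + 1

1. Degree: no degree-2 curve has this shape, so deg p = 3.
2. The integer polynomial consistent with all of this is the stated p.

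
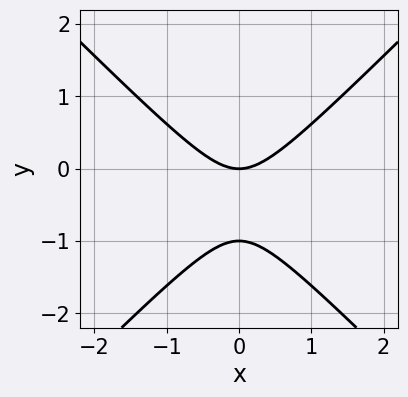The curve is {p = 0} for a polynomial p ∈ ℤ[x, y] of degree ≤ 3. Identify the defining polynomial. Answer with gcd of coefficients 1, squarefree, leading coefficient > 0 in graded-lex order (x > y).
x^2 - y^2 - y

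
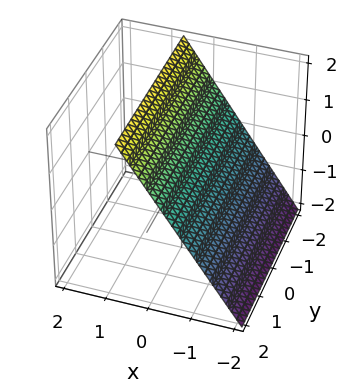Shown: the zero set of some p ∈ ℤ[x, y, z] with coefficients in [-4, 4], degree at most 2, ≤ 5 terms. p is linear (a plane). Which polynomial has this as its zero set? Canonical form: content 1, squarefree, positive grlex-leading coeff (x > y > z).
3*x - 2*z + 2

1. deg p = 1.
2. From the visible intercepts: it crosses the z-axis at the gridline z = 1; it misses every integer gridline on the y-axis.
3. Fitting integer coefficients to these (and the overall shape) gives p.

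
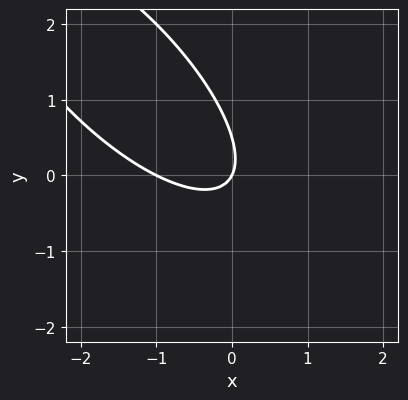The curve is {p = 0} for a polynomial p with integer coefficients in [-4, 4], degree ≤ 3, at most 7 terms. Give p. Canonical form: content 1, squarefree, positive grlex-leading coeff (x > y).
The degree is 2 — the shape is more complex than any degree-1 curve.
Reading off the gridlines: the x-axis gridline crossings are at x ∈ {-1, 0}; it crosses the y-axis at the gridline y = 0.
Putting this together gives p.

2*x^2 + 3*x*y + 2*y^2 + 2*x - y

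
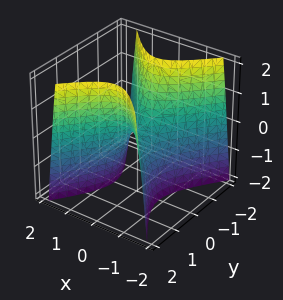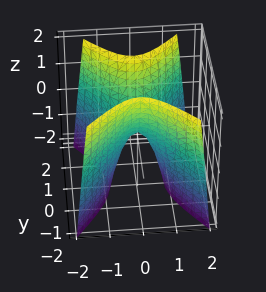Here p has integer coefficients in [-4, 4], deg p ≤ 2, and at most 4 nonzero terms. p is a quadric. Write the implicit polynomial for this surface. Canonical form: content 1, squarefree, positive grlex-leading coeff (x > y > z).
3*x^2 - 2*y^2 + z

(a) Degree: a hyperbolic paraboloid; a quadric, so deg p = 2.
(b) Symmetries: mirror symmetry y ↦ −y ⇒ only even powers of y; it's symmetric under x → −x, forcing even powers of x.
(c) Against the integer gridlines: it meets the y-axis at y = 0 (among the integer gridlines); one x-axis crossing is at x = 0.
(d) Fitting integer coefficients to these (and the overall shape) gives p.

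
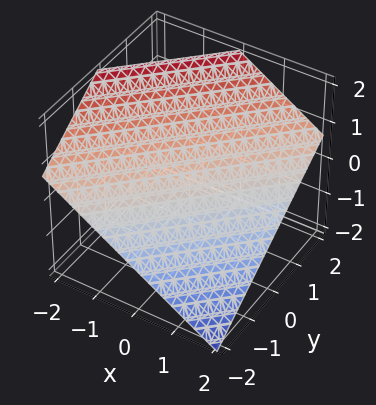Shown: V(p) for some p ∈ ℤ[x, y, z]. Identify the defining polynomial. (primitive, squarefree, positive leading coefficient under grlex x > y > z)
(a) deg p = 1. The surface is flat (a plane).
(b) Reading off the gridlines: it crosses the y-axis at the gridline y = -1; it meets the x-axis at x = 1 (among the integer gridlines).
(c) Fitting integer coefficients to these (and the overall shape) gives p.

2*x - 2*y + 3*z - 2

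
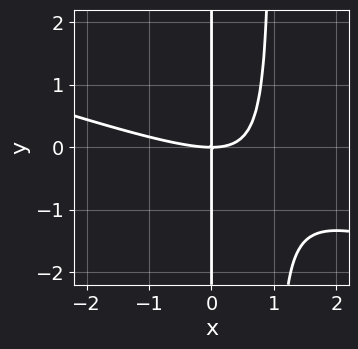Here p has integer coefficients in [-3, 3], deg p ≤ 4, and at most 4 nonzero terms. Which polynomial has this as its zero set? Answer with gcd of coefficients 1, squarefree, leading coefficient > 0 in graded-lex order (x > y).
x^3 + 3*x^2*y - 3*x*y

The degree is 3 — no degree-2 curve has this shape.
Observable constraints: one x-axis crossing is at x = 0; the visible y-axis segment lies entirely on the curve.
Solving for integer coefficients yields p as stated.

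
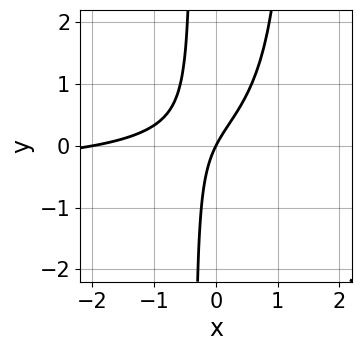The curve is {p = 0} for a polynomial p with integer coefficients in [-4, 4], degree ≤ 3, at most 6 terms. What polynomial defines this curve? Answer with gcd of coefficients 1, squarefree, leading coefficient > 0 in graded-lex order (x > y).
First, deg p = 3. The shape is more complex than any degree-2 curve.
Next, checking where it meets the axes: the x-axis gridline crossings are at x ∈ {-2, 0}; one y-axis crossing is at y = 0.
Finally, together with the visible shape, these determine p as stated.

2*x^2*y + x^2 - 2*x*y + 2*x - y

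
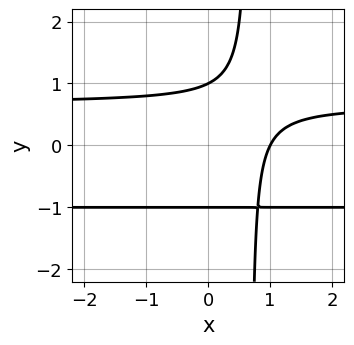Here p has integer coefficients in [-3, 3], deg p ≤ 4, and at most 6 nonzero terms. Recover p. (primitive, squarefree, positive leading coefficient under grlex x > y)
deg p = 3. A generic line meets the curve in up to 3 points.
From the axis intercepts and sections: it meets the x-axis at x = 1 (among the integer gridlines); the y-axis gridline crossings are at y ∈ {-1, 1}.
Fitting integer coefficients to these (and the overall shape) gives p.

3*x*y^2 + x*y - 2*y^2 - 2*x + 2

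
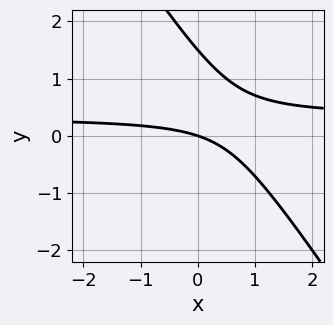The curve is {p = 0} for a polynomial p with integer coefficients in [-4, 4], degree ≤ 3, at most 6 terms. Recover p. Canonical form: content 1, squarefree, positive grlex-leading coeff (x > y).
deg p = 2. The shape is more complex than any degree-1 curve.
Against the integer gridlines: it meets the y-axis at y = 0 (among the integer gridlines); one x-axis crossing is at x = 0.
These observations pin down the coefficients.

3*x*y + 2*y^2 - x - 3*y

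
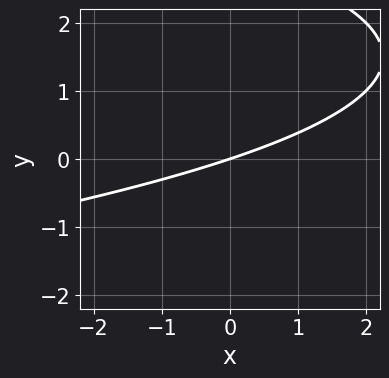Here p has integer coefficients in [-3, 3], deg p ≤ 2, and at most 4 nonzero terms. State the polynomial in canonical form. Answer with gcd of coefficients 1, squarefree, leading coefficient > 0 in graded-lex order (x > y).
First, deg p = 2. A generic line meets the curve in up to 2 points.
Then, observable constraints: one y-axis crossing is at y = 0; it crosses the x-axis at the gridline x = 0.
Finally, these observations pin down the coefficients.

y^2 + x - 3*y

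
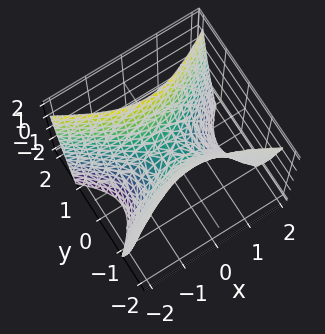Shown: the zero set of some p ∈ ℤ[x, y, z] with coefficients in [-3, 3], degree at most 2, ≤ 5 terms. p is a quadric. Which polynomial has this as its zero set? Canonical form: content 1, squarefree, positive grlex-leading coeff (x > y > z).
x^2 - 2*y^2 + z

Degree: a hyperbolic paraboloid; a quadric, so deg p = 2.
Symmetries: mirror symmetry x ↦ −x ⇒ only even powers of x; it's symmetric under y → −y, forcing even powers of y.
Observable constraints: it meets the x-axis at x = 0 (among the integer gridlines); it meets the z-axis at z = 0 (among the integer gridlines); it meets the y-axis at y = 0 (among the integer gridlines).
The integer polynomial consistent with all of this is the stated p.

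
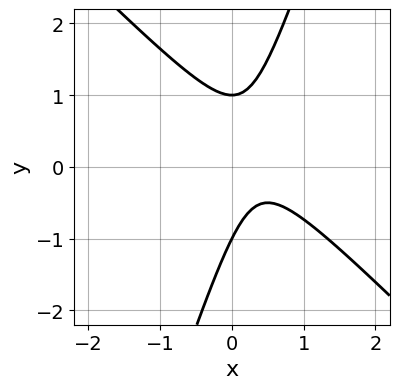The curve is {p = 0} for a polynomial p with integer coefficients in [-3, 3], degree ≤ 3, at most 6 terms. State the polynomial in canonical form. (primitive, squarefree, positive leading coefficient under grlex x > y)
deg p = 2. The shape is more complex than any degree-1 curve.
Observable constraints: the y-axis gridline crossings are at y ∈ {-1, 1}; the curve avoids every integer x-axis point in the box.
Solving for integer coefficients yields p as stated.

3*x^2 + 2*x*y - y^2 - 2*x + 1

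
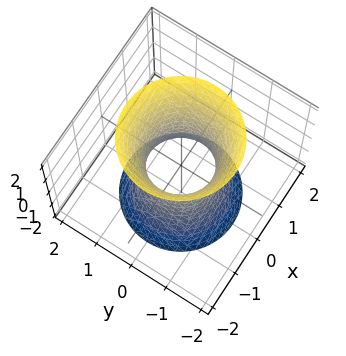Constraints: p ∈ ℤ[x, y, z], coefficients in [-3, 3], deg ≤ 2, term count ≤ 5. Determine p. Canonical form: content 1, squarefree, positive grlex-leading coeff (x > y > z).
3*x^2 + 3*y^2 - z^2 - 2

1. Degree: an hourglass — one-sheet hyperboloid; a quadric, so deg p = 2.
2. Symmetry: every cross-section ⟂ z is a circle, so x, y appear only via x² + y²; mirror symmetry z ↦ −z ⇒ only even powers of z.
3. From the visible intercepts: a circular section at z = 0 has radius between 0 and 1; it misses every integer gridline on the z-axis.
4. Matching integer coefficients to the picture gives p.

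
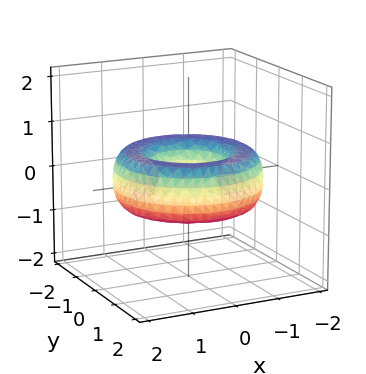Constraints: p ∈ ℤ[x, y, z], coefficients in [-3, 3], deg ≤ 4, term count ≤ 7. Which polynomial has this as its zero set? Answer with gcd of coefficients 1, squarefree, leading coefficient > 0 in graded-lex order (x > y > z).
x^4 + 2*x^2*y^2 + y^4 - 3*x^2 - 3*y^2 + 3*z^2 + 1

1. deg p = 4. The shape is more complex than any degree-3 surface.
2. By symmetry, every cross-section ⟂ z is a circle, so x, y appear only via x² + y².
3. From the axis intercepts and sections: no z-intercept at any integer in the box; a circular section at z = 0 has radius between 0 and 1.
4. Assembling these constraints gives the stated polynomial.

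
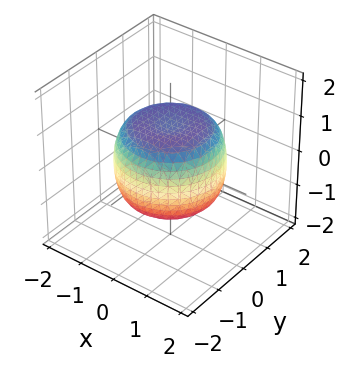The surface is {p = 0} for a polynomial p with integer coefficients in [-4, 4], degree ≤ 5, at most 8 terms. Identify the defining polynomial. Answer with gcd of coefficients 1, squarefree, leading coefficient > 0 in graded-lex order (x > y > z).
Degree: a generic line meets the surface in up to 4 points, so deg p = 4.
Symmetry: the z-axis is an axis of rotation, so x and y enter only as x² + y².
From the axis intercepts and sections: a circular section at z = 1 has radius exactly 1; among the integer gridlines, it crosses the z-axis at z ∈ {-1, 1}.
Fitting integer coefficients to these (and the overall shape) gives p.

2*x^4 + 4*x^2*y^2 + 2*y^4 - 2*x^2 - 2*y^2 + 3*z^2 - 3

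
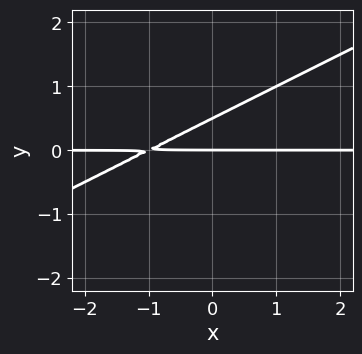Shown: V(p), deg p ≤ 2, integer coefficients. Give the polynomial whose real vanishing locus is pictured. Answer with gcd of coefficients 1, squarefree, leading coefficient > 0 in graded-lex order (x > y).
x*y - 2*y^2 + y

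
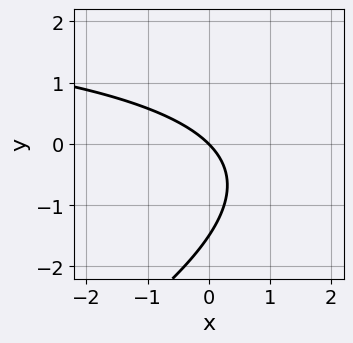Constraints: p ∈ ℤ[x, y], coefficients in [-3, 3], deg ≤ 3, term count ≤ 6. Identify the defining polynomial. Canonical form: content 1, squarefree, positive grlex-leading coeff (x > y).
x*y - 2*y^2 - 3*x - 3*y

(a) deg p = 2. A generic line meets the curve in up to 2 points.
(b) Observable constraints: one x-axis crossing is at x = 0; it meets the y-axis at y = 0 (among the integer gridlines).
(c) Matching integer coefficients to the picture gives p.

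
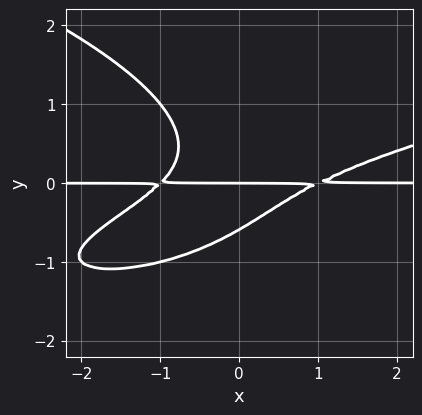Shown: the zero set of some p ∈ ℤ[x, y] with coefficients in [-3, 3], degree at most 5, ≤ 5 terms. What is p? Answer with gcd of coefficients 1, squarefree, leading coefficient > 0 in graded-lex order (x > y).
(a) Degree: the shape is more complex than any degree-3 curve, so deg p = 4.
(b) Observable constraints: the visible x-axis segment lies entirely on the curve; one y-axis crossing is at y = 0.
(c) The integer polynomial consistent with all of this is the stated p.

2*y^4 - x^2*y + 3*x*y^2 + y^2 + y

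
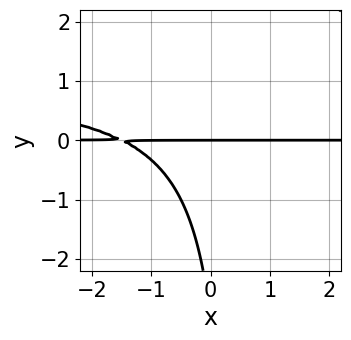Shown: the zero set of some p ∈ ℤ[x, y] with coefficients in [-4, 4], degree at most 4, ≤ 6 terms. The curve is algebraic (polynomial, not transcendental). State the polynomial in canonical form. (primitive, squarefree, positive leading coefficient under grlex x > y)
2*x*y^2 - 2*x*y - y^2 - 3*y

(a) Degree: a generic line meets the curve in up to 3 points, so deg p = 3.
(b) Reading off the gridlines: it crosses the y-axis at the gridline y = 0; the visible x-axis segment lies entirely on the curve.
(c) These observations pin down the coefficients.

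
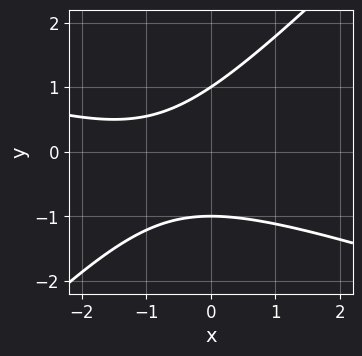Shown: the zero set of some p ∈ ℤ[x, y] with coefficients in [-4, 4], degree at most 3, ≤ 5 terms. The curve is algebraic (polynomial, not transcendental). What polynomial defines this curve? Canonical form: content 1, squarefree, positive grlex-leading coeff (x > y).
x^2 + 2*x*y - 3*y^2 + 2*x + 3

deg p = 2. The shape is more complex than any degree-1 curve.
Against the integer gridlines: among the integer gridlines, it crosses the y-axis at y ∈ {-1, 1}; the curve avoids every integer x-axis point in the box.
Solving for integer coefficients yields p as stated.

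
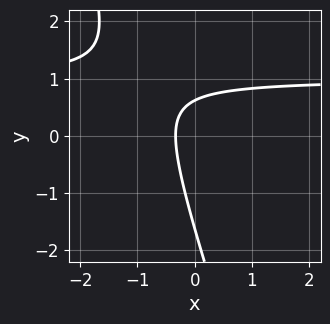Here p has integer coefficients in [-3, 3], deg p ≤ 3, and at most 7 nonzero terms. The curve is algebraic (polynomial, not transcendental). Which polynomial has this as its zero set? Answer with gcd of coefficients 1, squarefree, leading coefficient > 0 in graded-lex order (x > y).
deg p = 2. The shape is more complex than any degree-1 curve.
Solving for integer coefficients yields p as stated.

3*x*y + y^2 - 3*x + y - 1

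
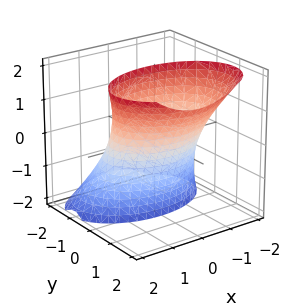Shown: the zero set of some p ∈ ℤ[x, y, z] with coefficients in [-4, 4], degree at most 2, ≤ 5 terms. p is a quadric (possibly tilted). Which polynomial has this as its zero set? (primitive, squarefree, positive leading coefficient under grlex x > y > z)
x^2 + 2*y^2 - 2*y*z - 2

First, degree: the shape is more complex than any degree-1 surface, so deg p = 2.
Next, against the integer gridlines: no z-intercept at any integer in the box; among the integer gridlines, it crosses the y-axis at y ∈ {-1, 1}.
Finally, these observations pin down the coefficients.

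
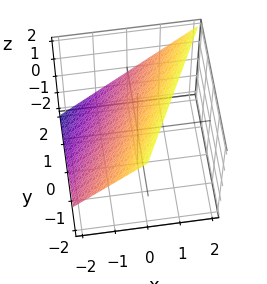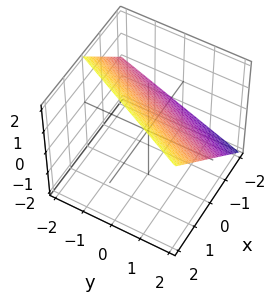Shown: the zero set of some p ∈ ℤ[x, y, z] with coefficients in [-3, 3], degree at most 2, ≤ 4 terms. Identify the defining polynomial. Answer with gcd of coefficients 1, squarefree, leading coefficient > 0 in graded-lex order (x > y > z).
deg p = 1.
Against the integer gridlines: it meets the z-axis at z = 1 (among the integer gridlines); one y-axis crossing is at y = 2; one x-axis crossing is at x = -1.
These observations pin down the coefficients.

2*x - y - 2*z + 2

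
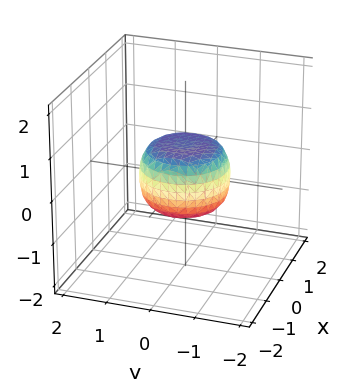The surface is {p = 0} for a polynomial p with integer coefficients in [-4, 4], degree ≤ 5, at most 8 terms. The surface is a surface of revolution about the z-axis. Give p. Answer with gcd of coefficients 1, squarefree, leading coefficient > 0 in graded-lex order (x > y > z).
2*x^4 + 4*x^2*y^2 + 2*y^4 - x^2 - y^2 + 2*z^2 - 1

deg p = 4. The shape is more complex than any degree-3 surface.
Symmetries: rotational symmetry about the z-axis ⇒ p depends on x, y only through x² + y².
Observable constraints: the x-axis gridline crossings are at x ∈ {-1, 1}; a circular section at z = 0 has radius exactly 1; among the integer gridlines, it crosses the y-axis at y ∈ {-1, 1}.
Assembling these constraints gives the stated polynomial.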